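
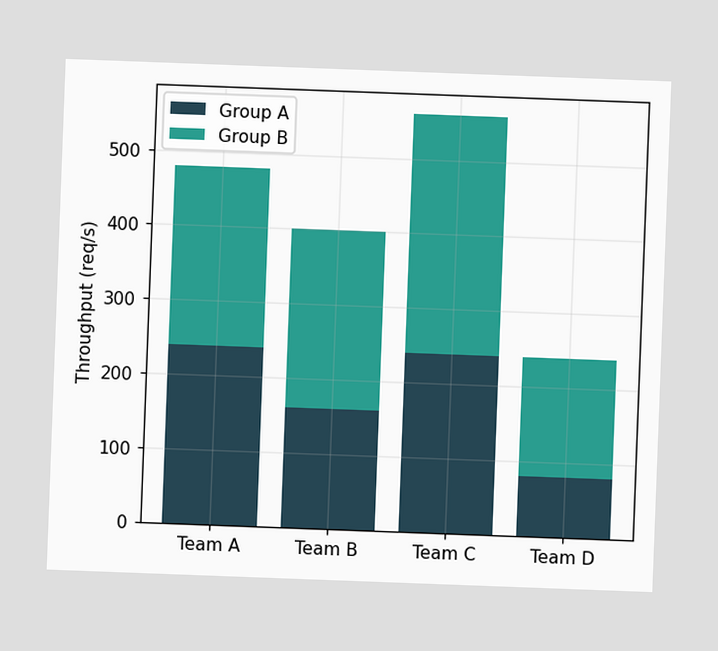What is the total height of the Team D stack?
240req/s

The chart is tilted about 2° clockwise. The Team D stack's top reaches 240req/s on the y-axis.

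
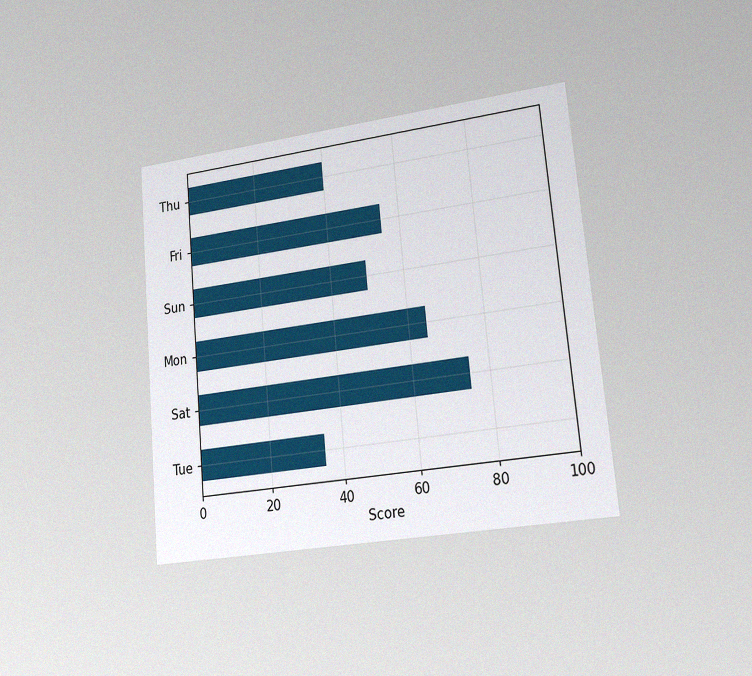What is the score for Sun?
The chart is tilted about 5° counter-clockwise and viewed slightly from the right, with some photo noise. Reading along the chart's x-axis, the Sun bar reaches 50.

50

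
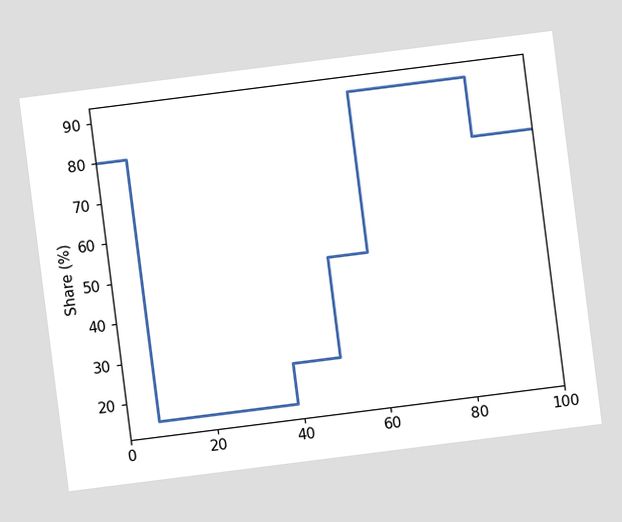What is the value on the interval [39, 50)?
25%

The chart is tilted about 7° counter-clockwise. On [39, 50) the step sits at 25%.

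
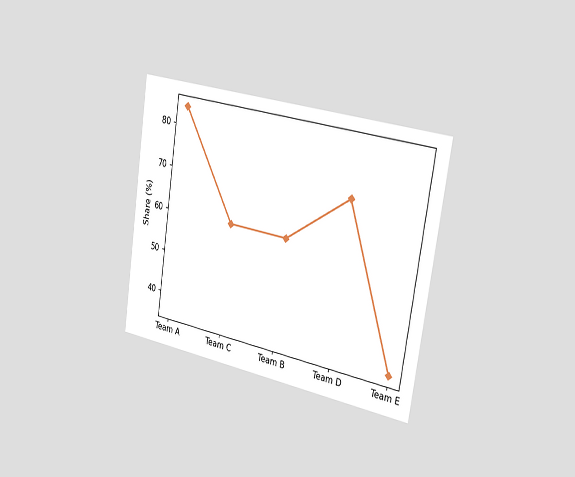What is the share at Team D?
72%

The chart is tilted about 9° clockwise and viewed slightly from the right. At Team D, the line is at 72%.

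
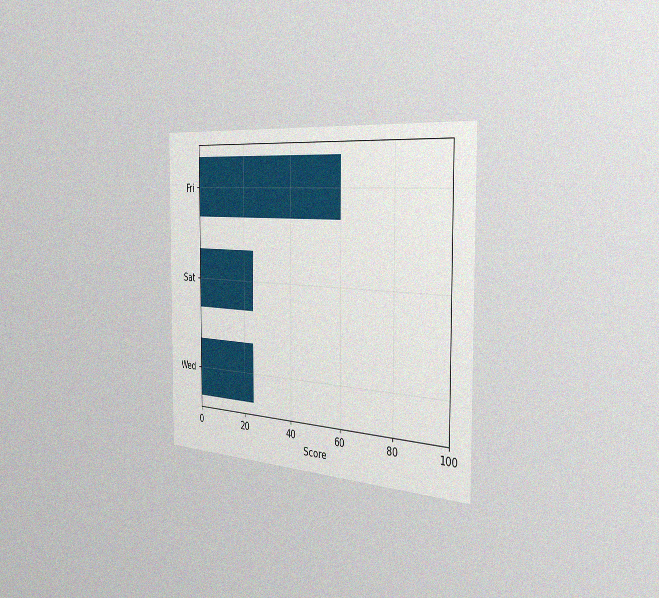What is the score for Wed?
24

The chart is viewed slightly from the right, with some photo noise. Reading along the chart's x-axis, the Wed bar reaches 24.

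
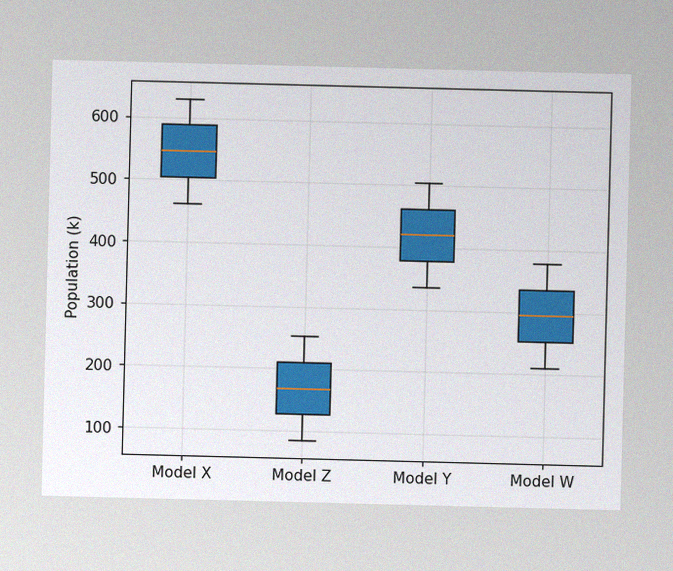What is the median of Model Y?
The image has some photo noise and uneven lighting. The median line in the Model Y box sits at 420k.

420k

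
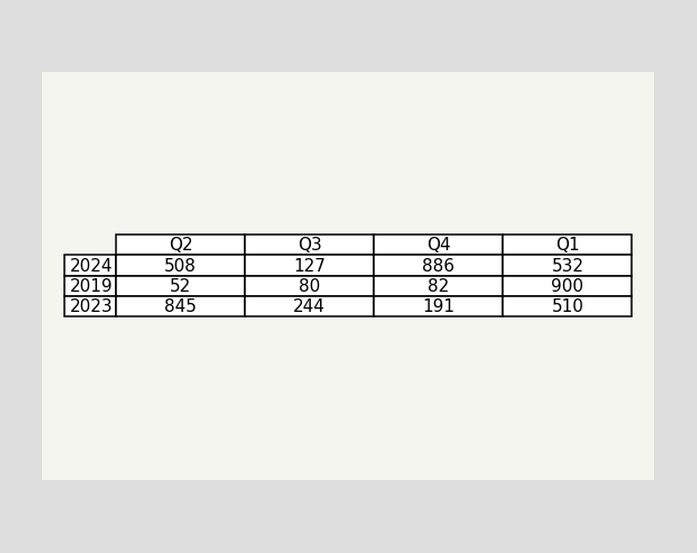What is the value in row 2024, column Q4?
886

The (2024, Q4) cell reads 886.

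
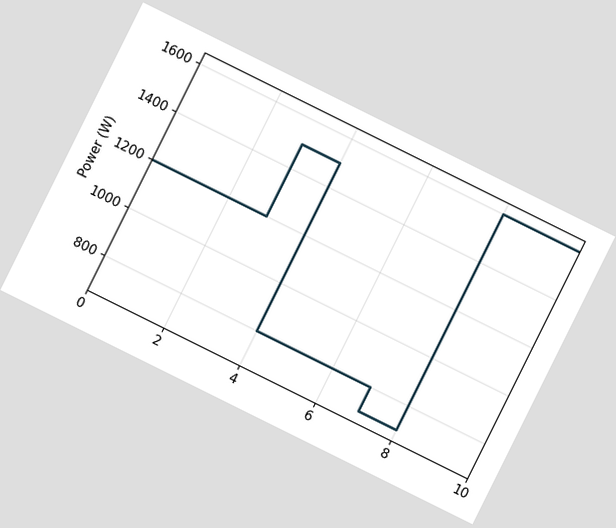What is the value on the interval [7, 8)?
700W

The chart is tilted about 26° clockwise. On [7, 8) the step sits at 700W.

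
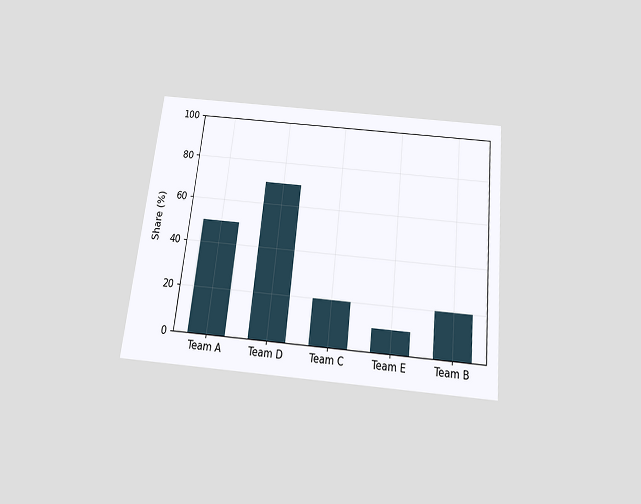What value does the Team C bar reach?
The chart is tilted about 6° clockwise and viewed slightly from below. Reading along the chart's y-axis, the Team C bar reaches 20%.

20%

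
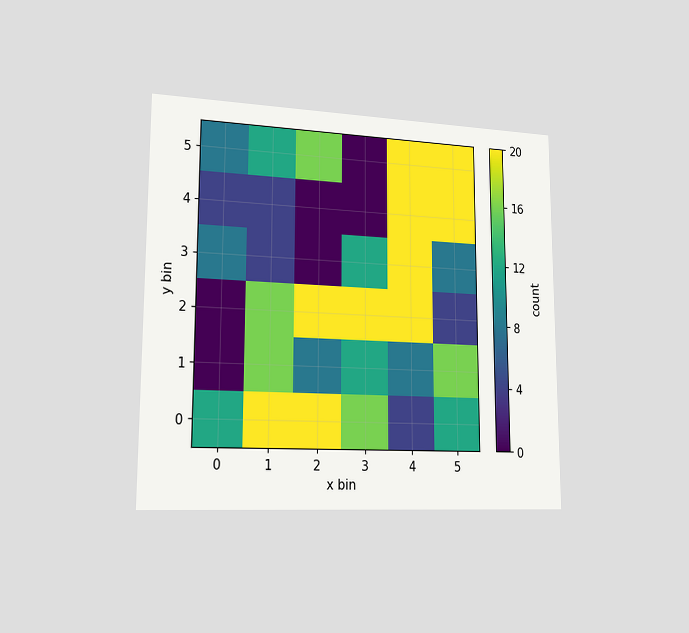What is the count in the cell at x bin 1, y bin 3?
4

The chart is viewed slightly from the left. Matching the cell (1, 3) against the colorbar gives 4.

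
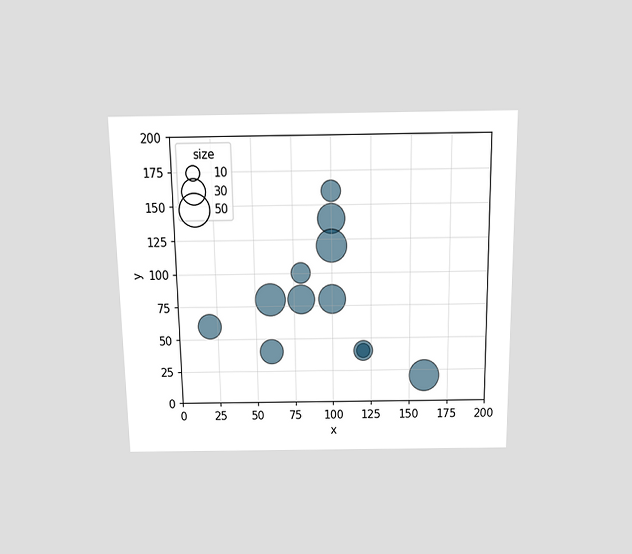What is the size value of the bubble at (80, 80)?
40

The chart is viewed slightly from above. Matching the bubble at (80, 80) against the size legend gives 40.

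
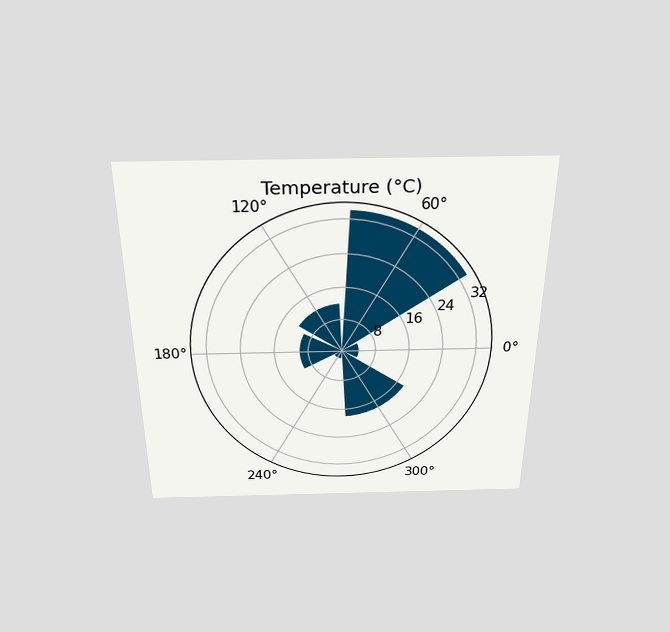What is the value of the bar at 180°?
The chart is viewed slightly from above. The bar at 180° reaches 10°C on the radial axis.

10°C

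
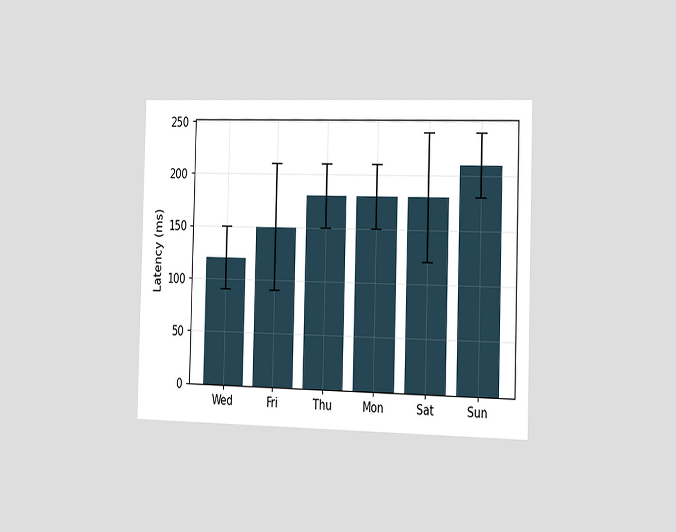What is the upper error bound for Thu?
The chart is viewed slightly from the right. The Thu bar's upper whisker reaches 210ms.

210ms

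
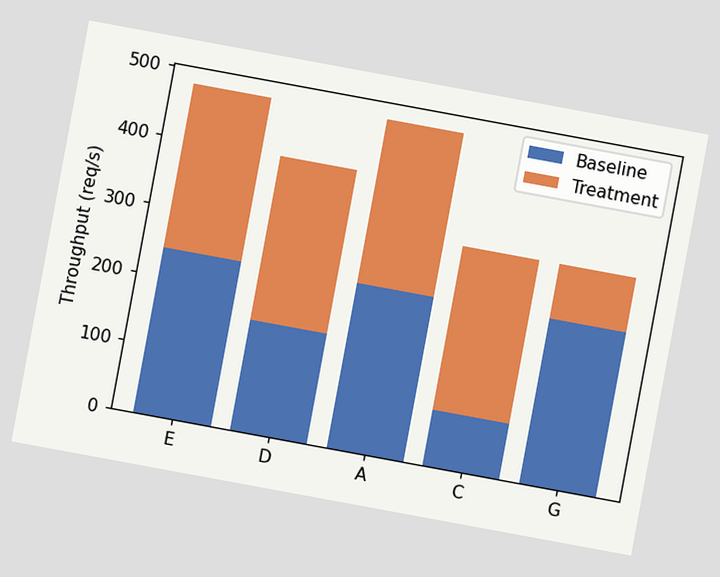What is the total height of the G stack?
320req/s

The chart is tilted about 10° clockwise. The G stack's top reaches 320req/s on the y-axis.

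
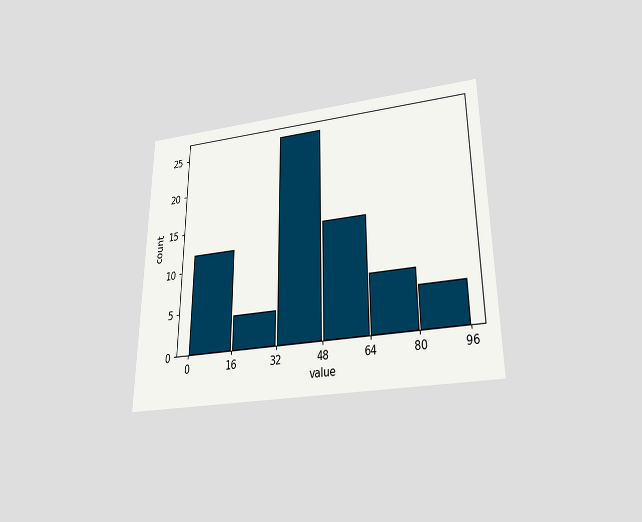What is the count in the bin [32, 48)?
The chart is viewed slightly from below. The [32, 48) bin has height 26.

26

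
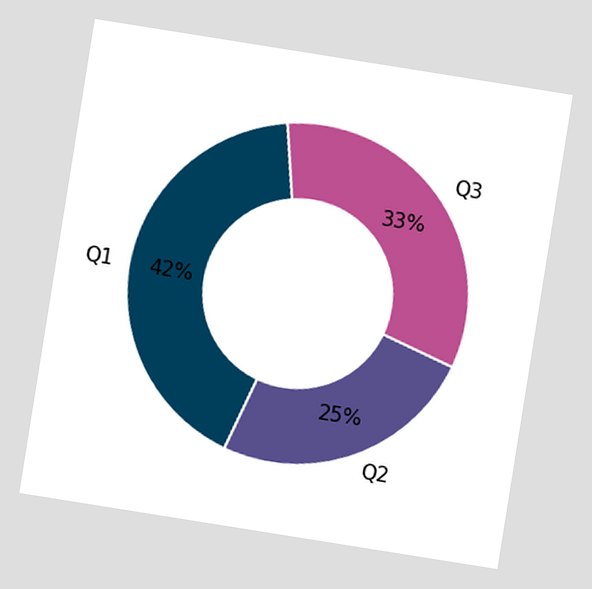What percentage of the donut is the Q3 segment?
The chart is tilted about 9° clockwise. The Q3 segment takes up 33% of the ring.

33%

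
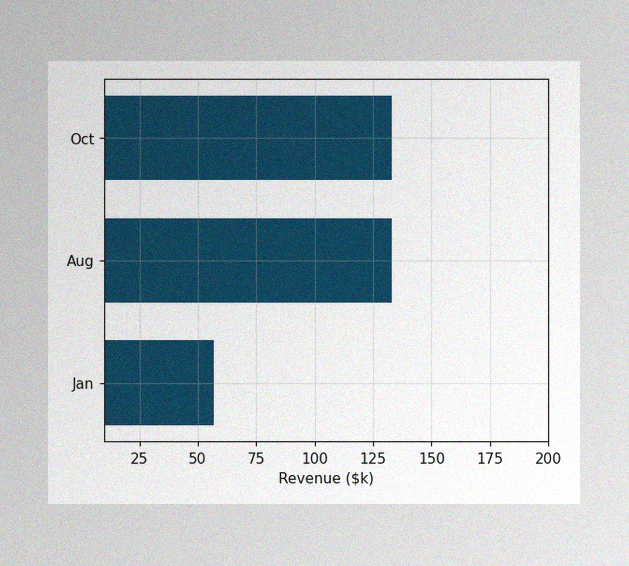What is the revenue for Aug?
$133k

The image has some photo noise and uneven lighting. Reading along the chart's x-axis, the Aug bar reaches $133k.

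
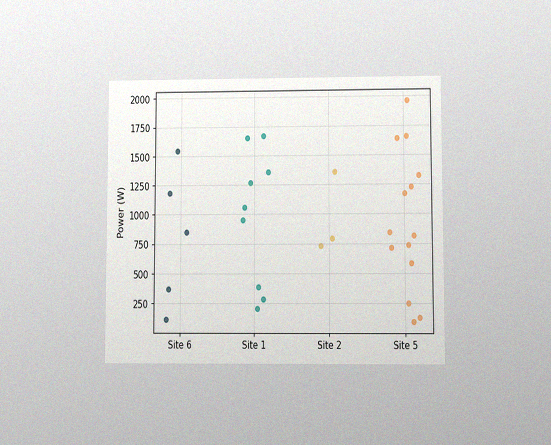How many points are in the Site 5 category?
The chart is viewed at a slight angle, with some photo noise. Counting the markers in the Site 5 column gives 14.

14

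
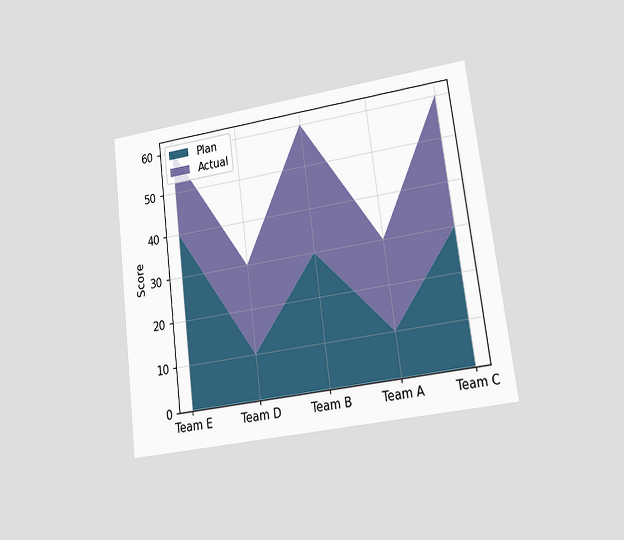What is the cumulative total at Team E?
The chart is tilted about 7° counter-clockwise and viewed at a slight angle. The stacked total at Team E reaches 60.

60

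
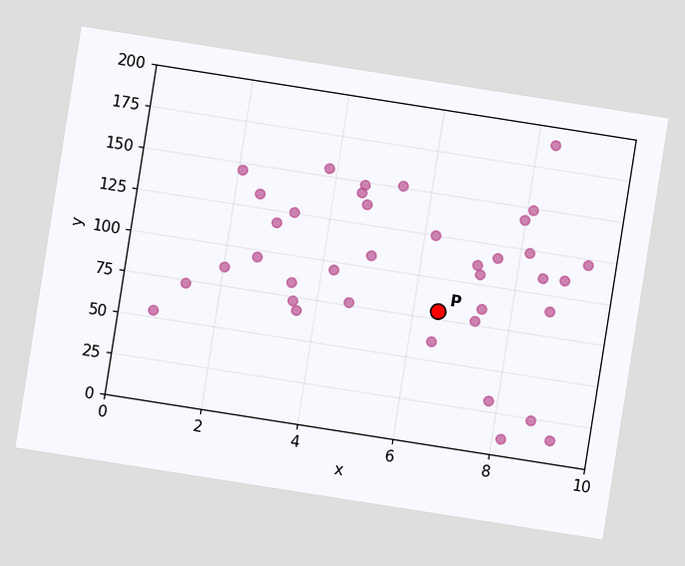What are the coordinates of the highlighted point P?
(6.5, 80)

The chart is tilted about 9° clockwise. Following the gridlines from P to each axis, P sits at (6.5, 80).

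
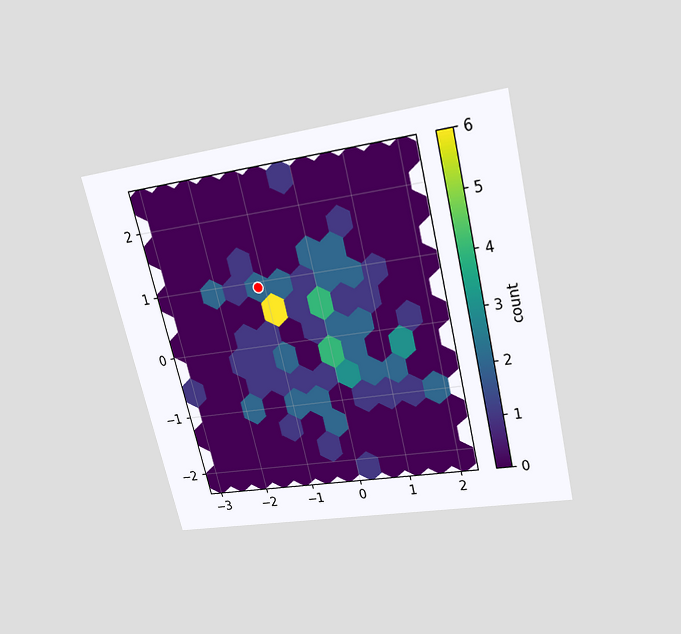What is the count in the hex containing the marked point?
2

The chart is tilted about 13° counter-clockwise and viewed slightly from above. The marked hex reads 2 on the colorbar.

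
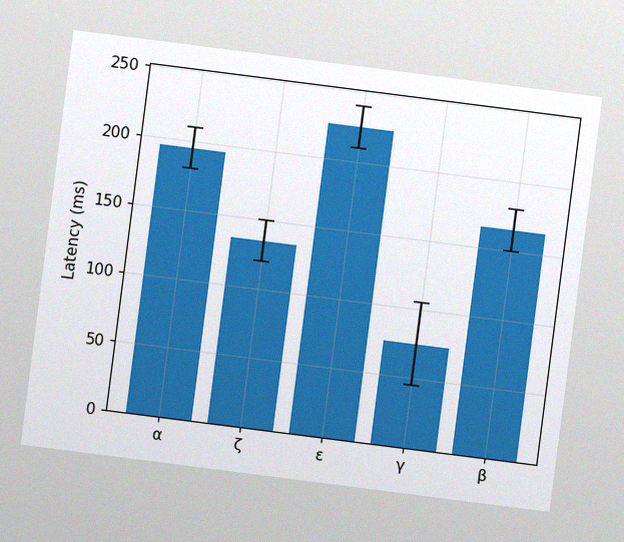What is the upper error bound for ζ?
150ms

The chart is tilted about 7° clockwise, with some photo noise. The ζ bar's upper whisker reaches 150ms.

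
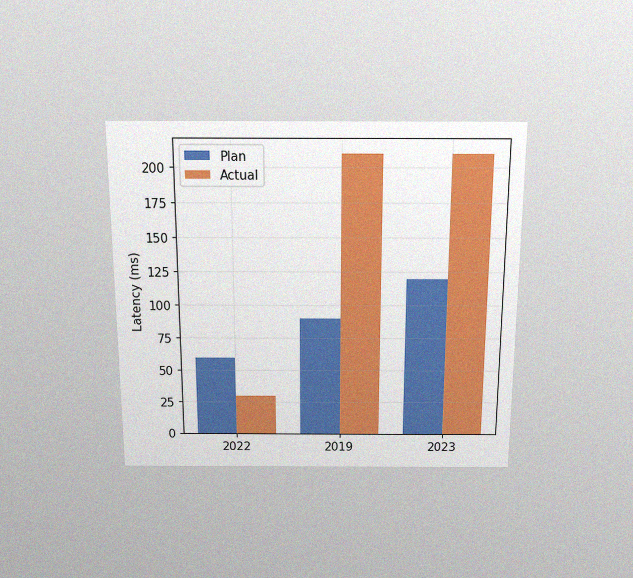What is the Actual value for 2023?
The chart is viewed slightly from above, with some photo noise. The Actual bar at 2023 reaches 210ms on the y-axis.

210ms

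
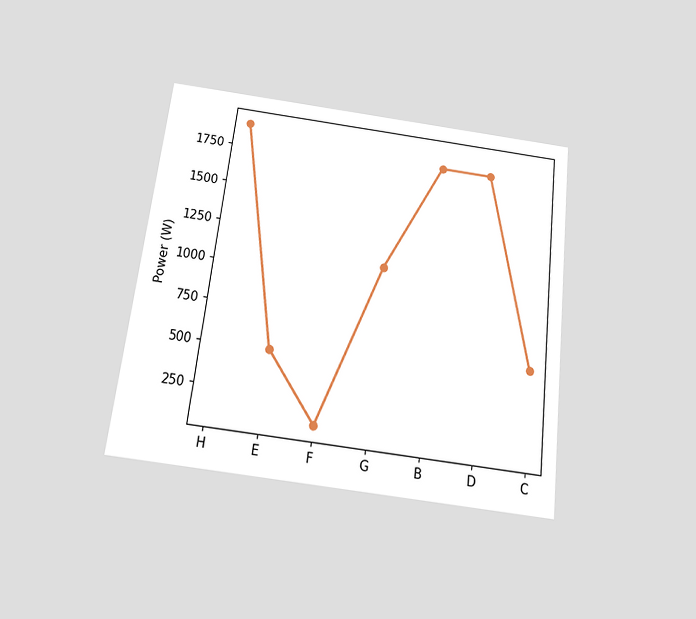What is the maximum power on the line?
The chart is tilted about 7° clockwise and viewed slightly from below. The highest point is at H, and reading across to the y-axis gives 1900W.

1900W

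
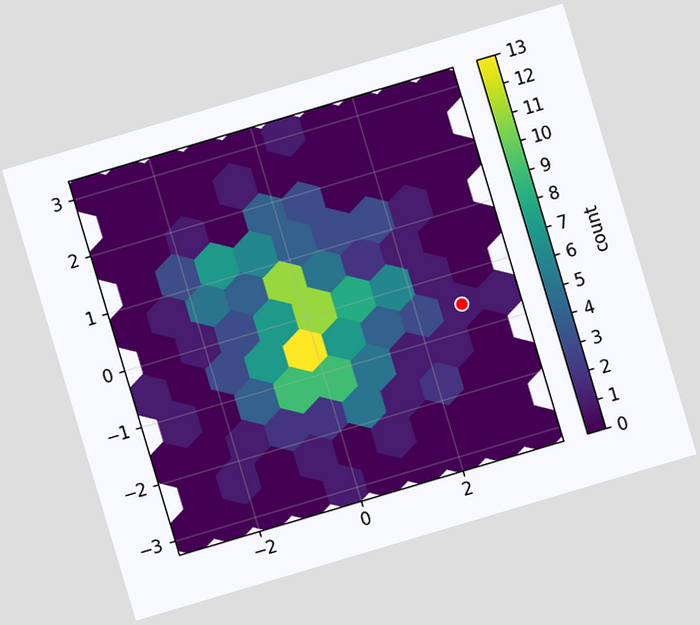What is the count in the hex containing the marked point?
1

The chart is tilted about 17° counter-clockwise. The marked hex reads 1 on the colorbar.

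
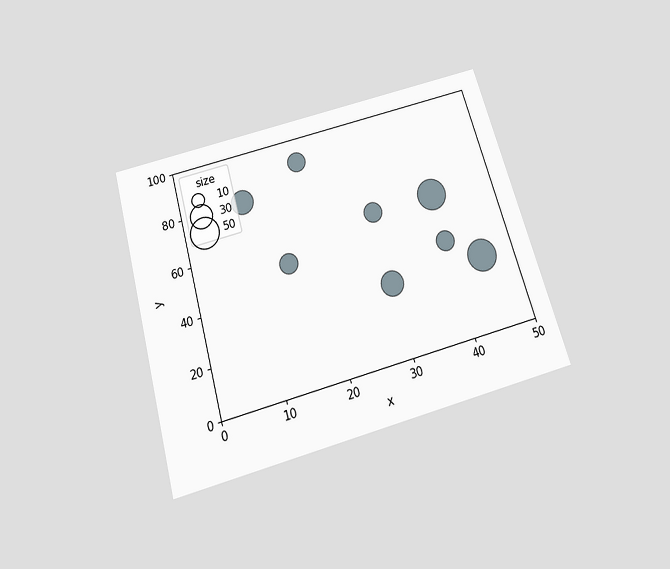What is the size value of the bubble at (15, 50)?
The chart is tilted about 16° counter-clockwise and viewed slightly from below. Matching the bubble at (15, 50) against the size legend gives 20.

20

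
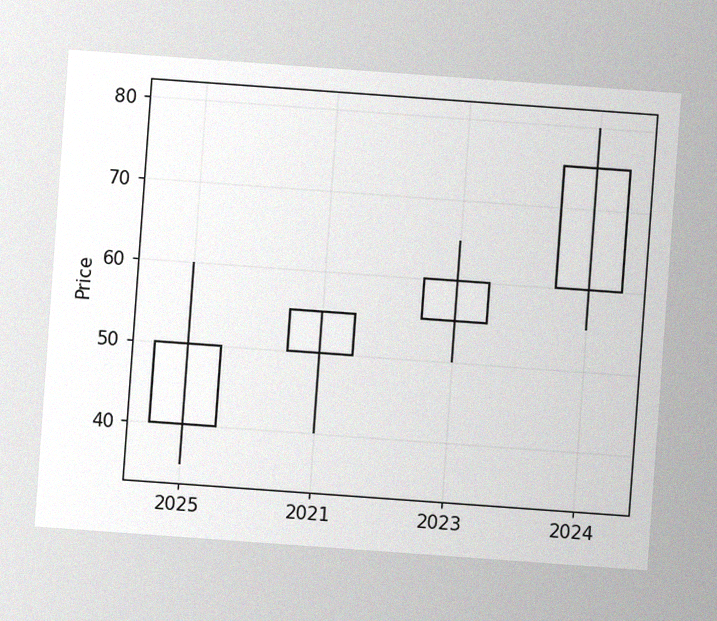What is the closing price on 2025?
The chart is tilted about 4° clockwise, with some photo noise. The 2025 candle closes at 50.

50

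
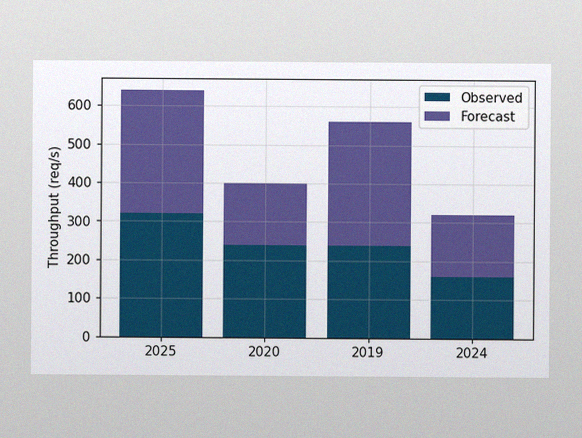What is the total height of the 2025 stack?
640req/s

The image has some photo noise and uneven lighting. The 2025 stack's top reaches 640req/s on the y-axis.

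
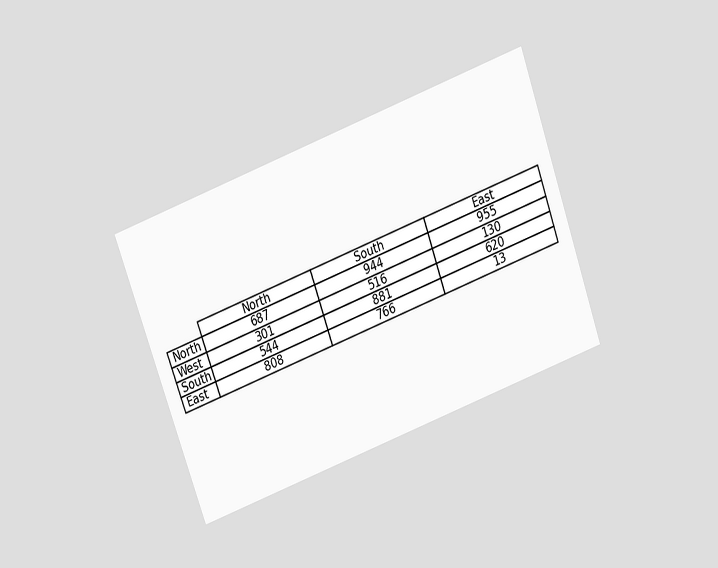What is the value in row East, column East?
13

The chart is tilted about 20° counter-clockwise and viewed slightly from above. The (East, East) cell reads 13.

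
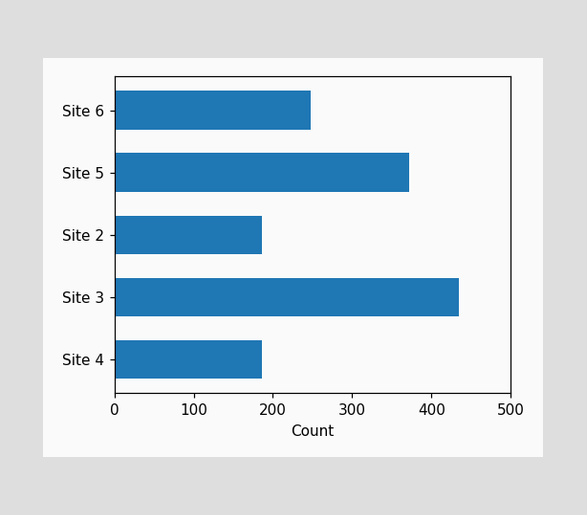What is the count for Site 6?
Reading along the chart's x-axis, the Site 6 bar reaches 248.

248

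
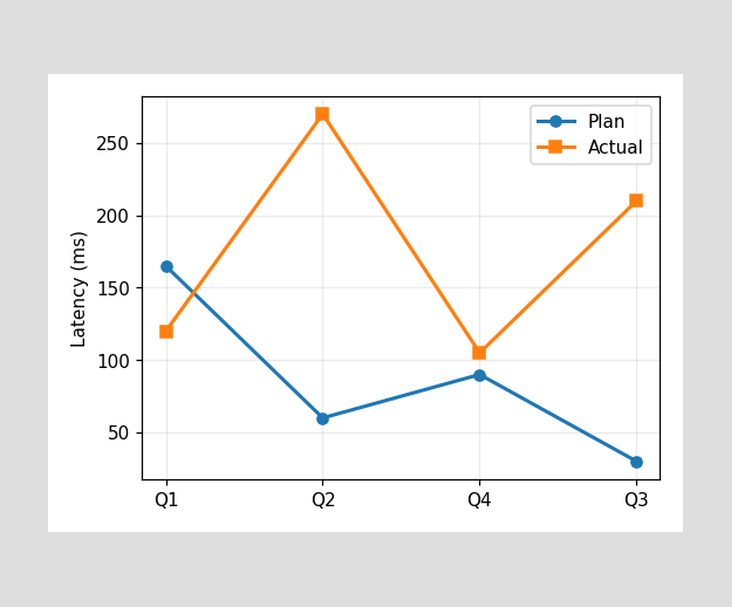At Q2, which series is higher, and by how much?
Actual, by 210ms

At Q2, Actual sits above the other line by 210ms.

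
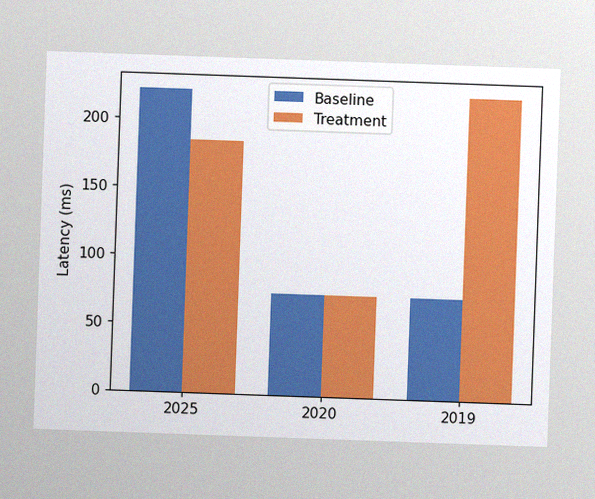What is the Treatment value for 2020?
74ms

The chart is tilted about 2° clockwise, with some photo noise. The Treatment bar at 2020 reaches 74ms on the y-axis.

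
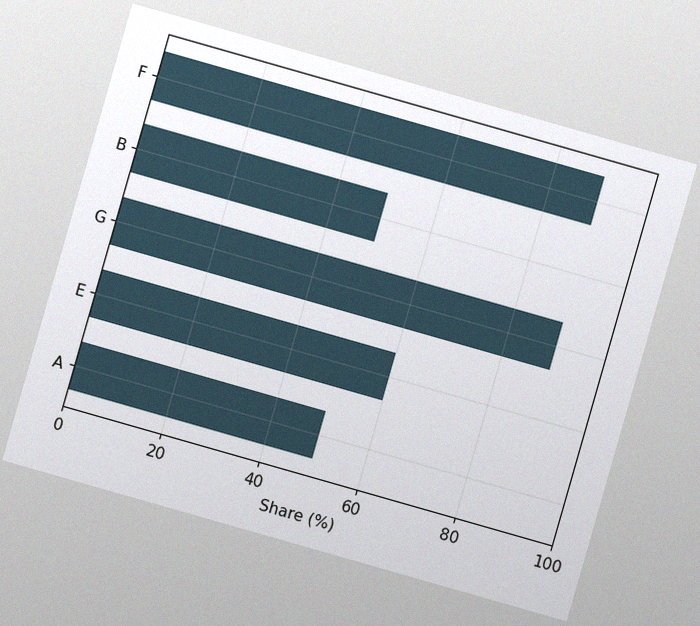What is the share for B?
The chart is tilted about 16° clockwise, with some photo noise. Reading along the chart's x-axis, the B bar reaches 50%.

50%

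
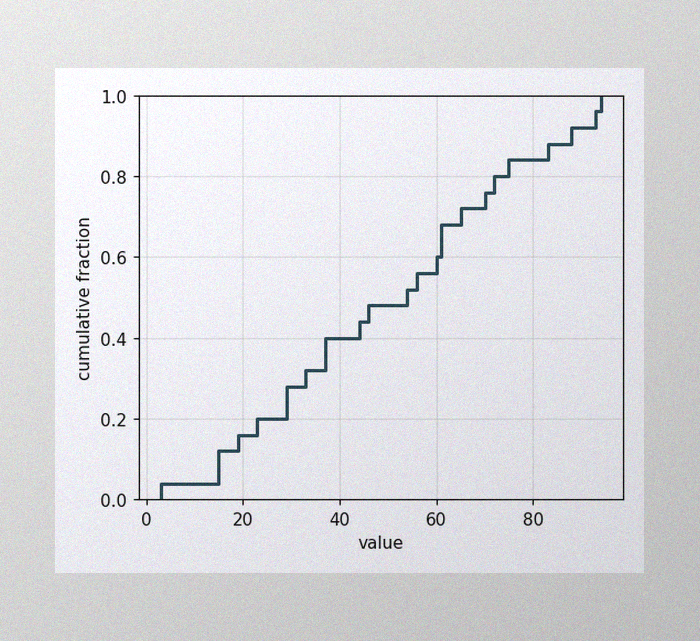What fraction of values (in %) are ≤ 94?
The image has some photo noise and uneven lighting. At x=94 the ECDF step is at 100%.

100%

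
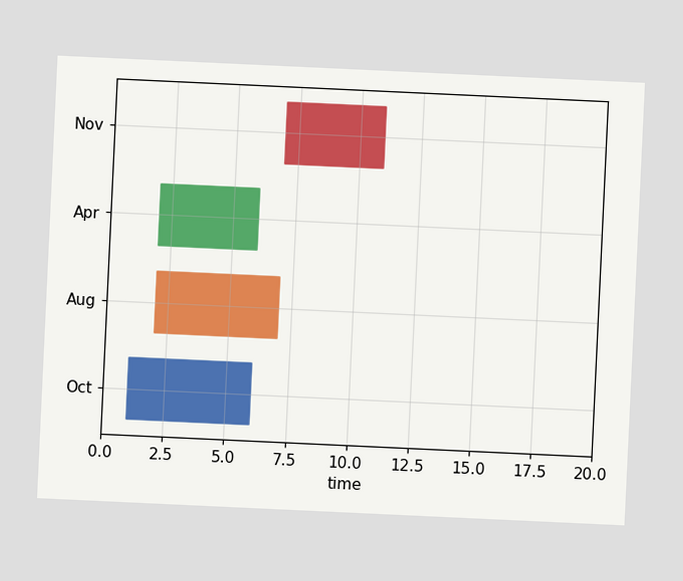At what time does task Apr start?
The chart is tilted about 3° clockwise. The Apr bar begins at t=2.

2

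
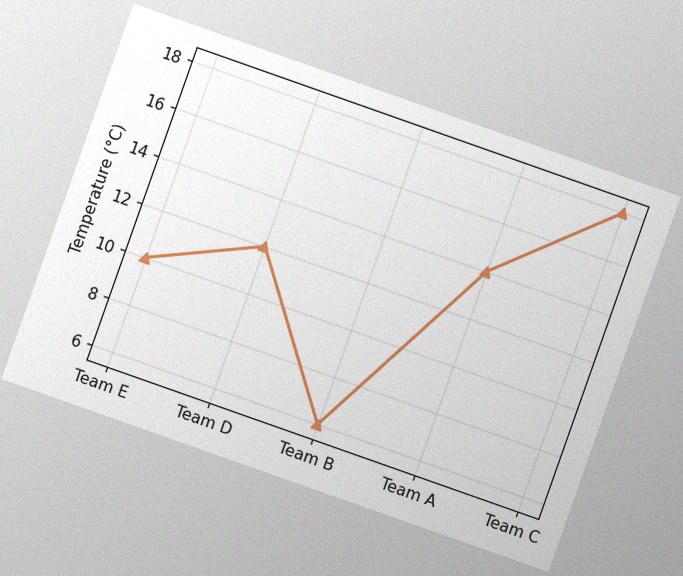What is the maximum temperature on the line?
18°C

The chart is tilted about 19° clockwise, with some photo noise. The highest point is at Team C, and reading across to the y-axis gives 18°C.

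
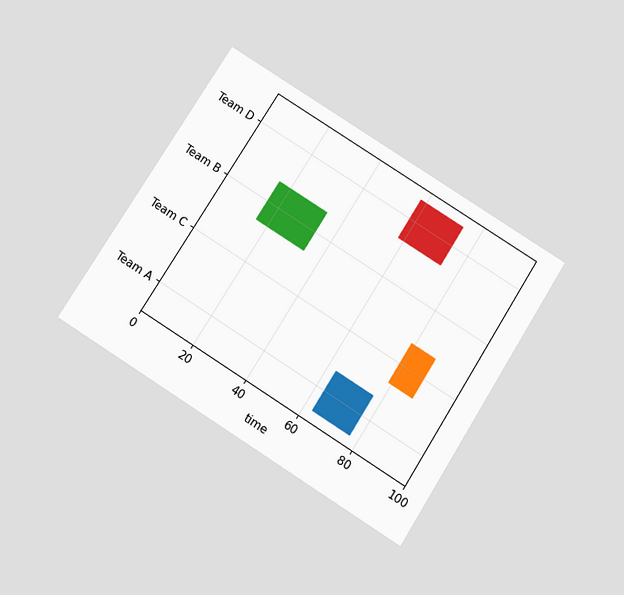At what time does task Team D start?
58

The chart is tilted about 32° clockwise and viewed slightly from below. The Team D bar begins at t=58.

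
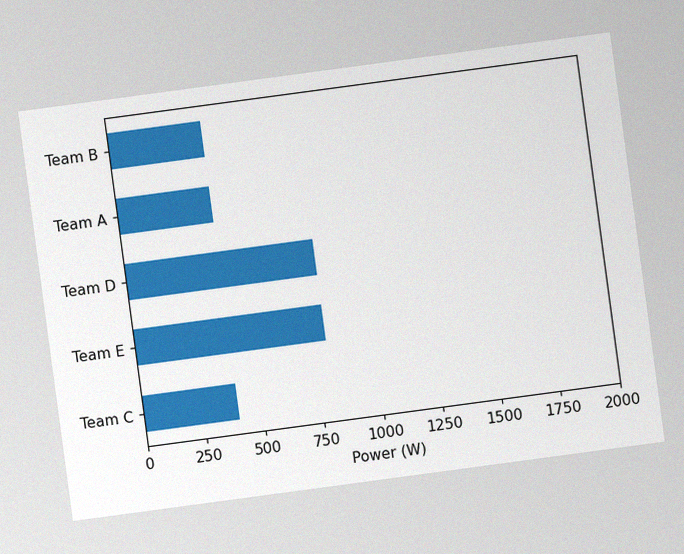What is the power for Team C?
400W

The chart is tilted about 8° counter-clockwise, with some photo noise. Reading along the chart's x-axis, the Team C bar reaches 400W.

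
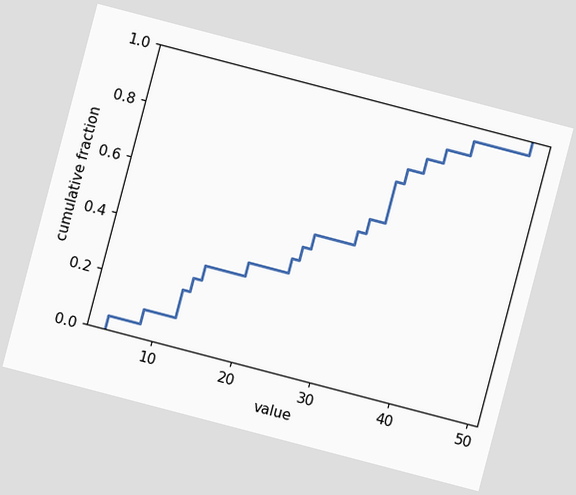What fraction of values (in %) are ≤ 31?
55%

The chart is tilted about 15° clockwise. At x=31 the ECDF step is at 55%.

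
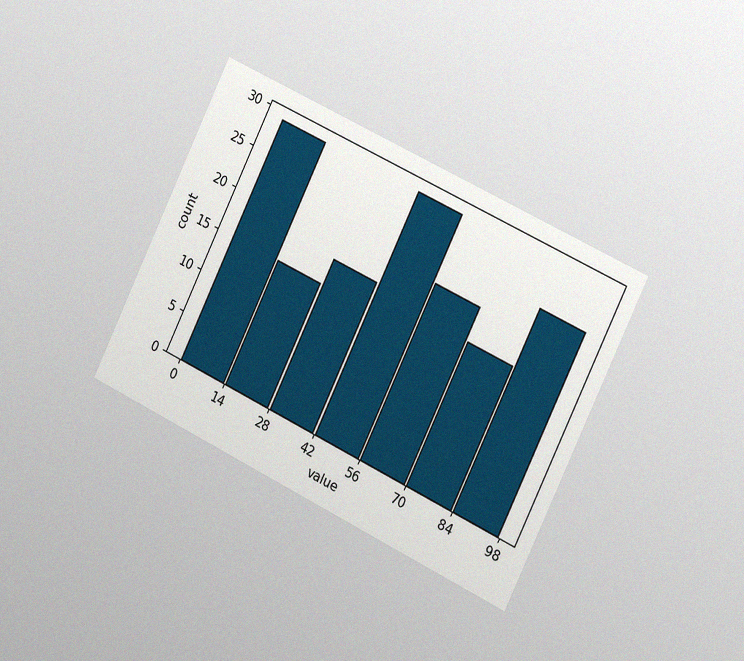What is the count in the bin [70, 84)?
The chart is tilted about 26° clockwise and viewed slightly from the right, with some photo noise. The [70, 84) bin has height 17.

17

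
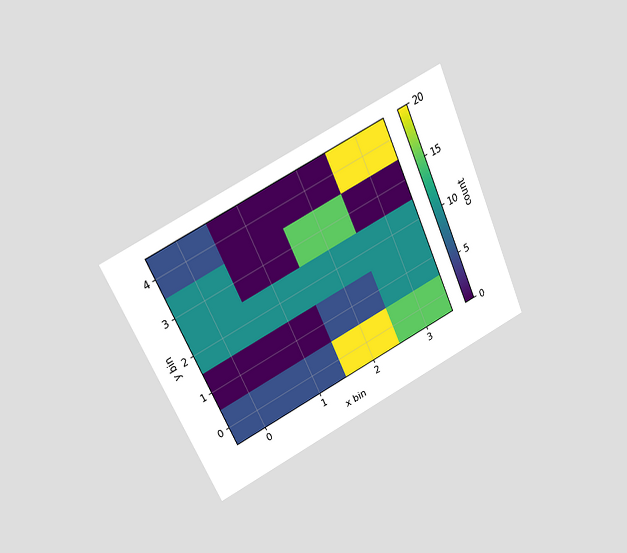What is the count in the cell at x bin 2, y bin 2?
The chart is tilted about 24° counter-clockwise and viewed at a slight angle. Matching the cell (2, 2) against the colorbar gives 10.

10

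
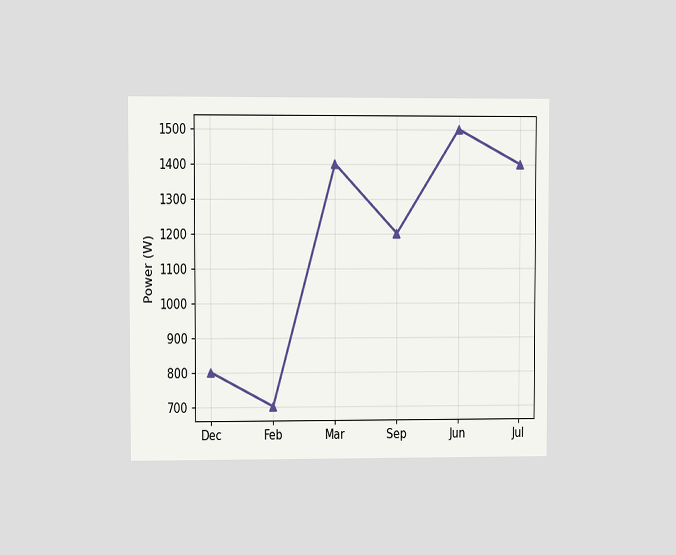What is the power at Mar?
The chart is viewed at a slight angle. At Mar, the line is at 1400W.

1400W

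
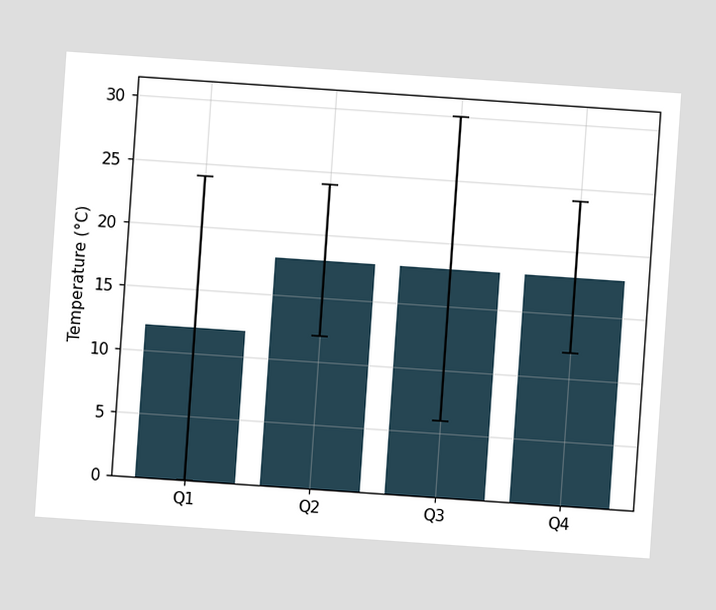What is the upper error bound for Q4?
24°C

The chart is tilted about 4° clockwise. The Q4 bar's upper whisker reaches 24°C.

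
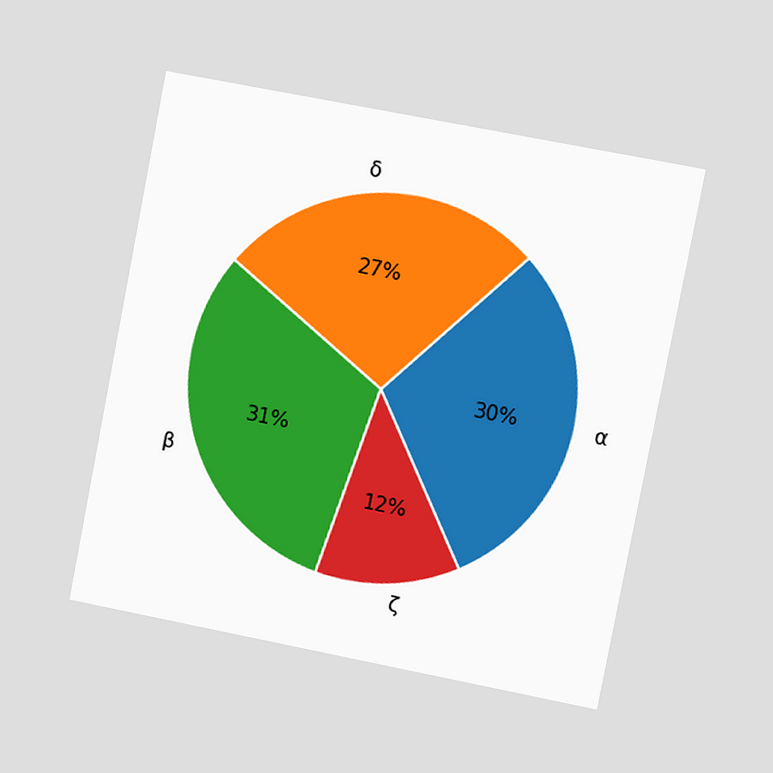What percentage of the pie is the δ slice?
27%

The chart is tilted about 11° clockwise and viewed at a slight angle. The δ slice takes up 27% of the pie.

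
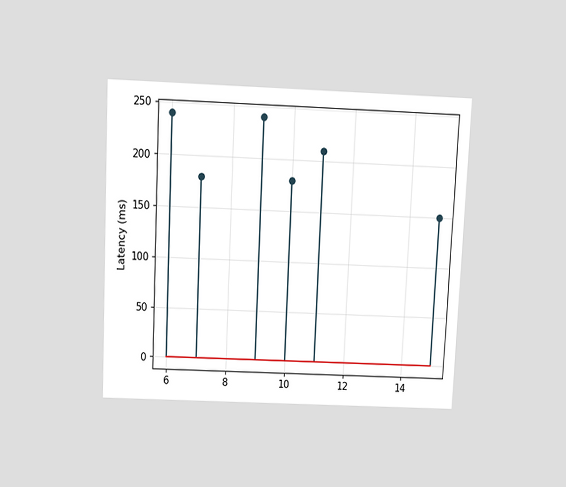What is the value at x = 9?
The chart is tilted about 3° clockwise and viewed slightly from above. The stem at x=9 reaches 240ms.

240ms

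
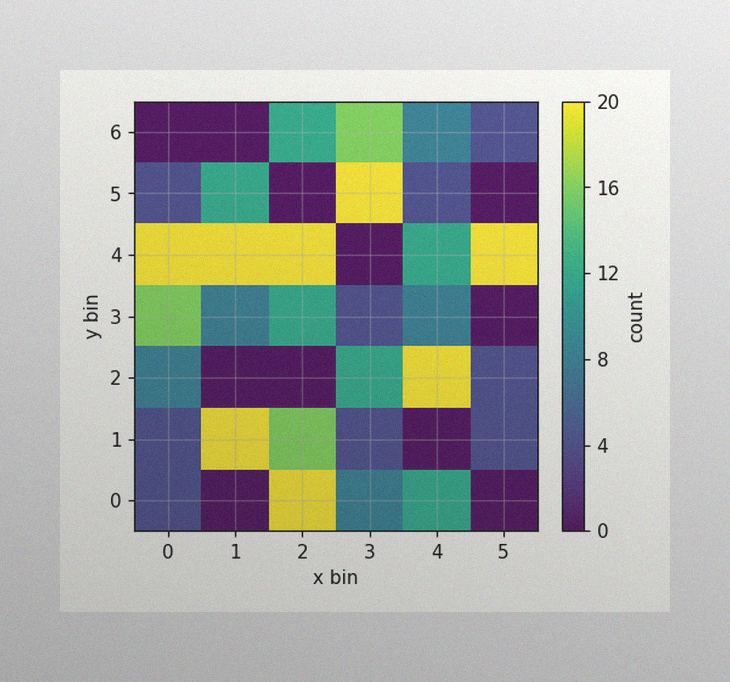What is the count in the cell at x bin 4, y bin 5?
4

The image has some photo noise and uneven lighting. Matching the cell (4, 5) against the colorbar gives 4.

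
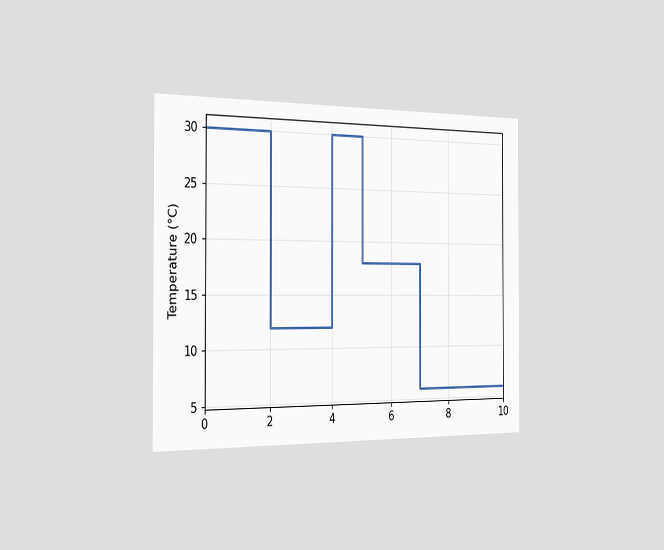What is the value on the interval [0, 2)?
30°C

The chart is viewed slightly from the left. On [0, 2) the step sits at 30°C.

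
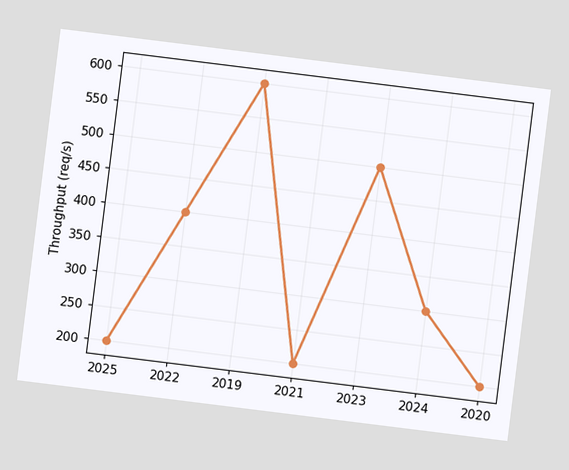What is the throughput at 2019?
The chart is tilted about 7° clockwise. At 2019, the line is at 600req/s.

600req/s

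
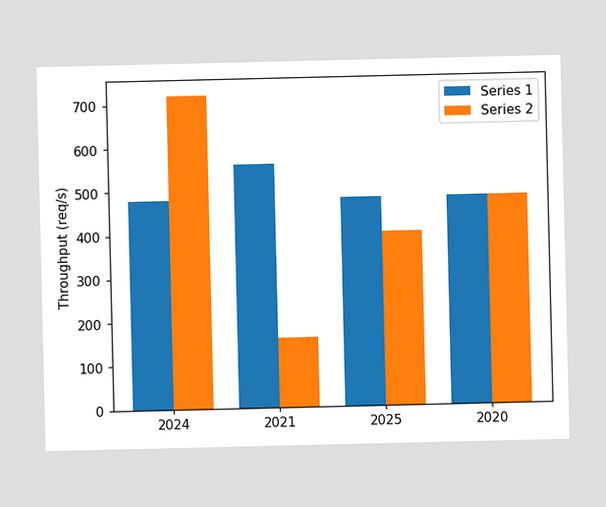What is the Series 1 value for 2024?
The Series 1 bar at 2024 reaches 480req/s on the y-axis.

480req/s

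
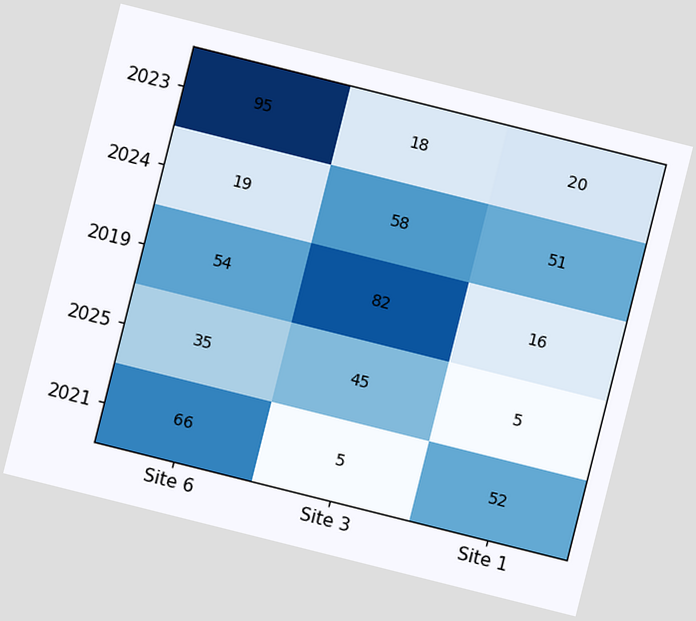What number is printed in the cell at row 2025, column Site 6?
The chart is tilted about 14° clockwise. The (2025, Site 6) cell reads 35.

35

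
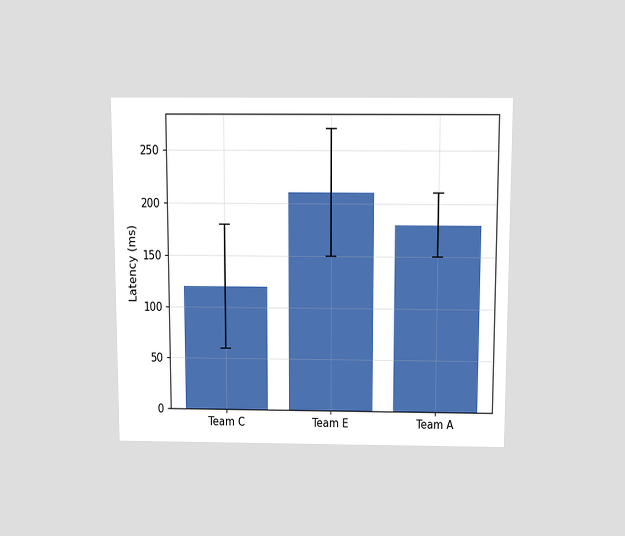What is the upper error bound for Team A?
210ms

The chart is viewed slightly from above. The Team A bar's upper whisker reaches 210ms.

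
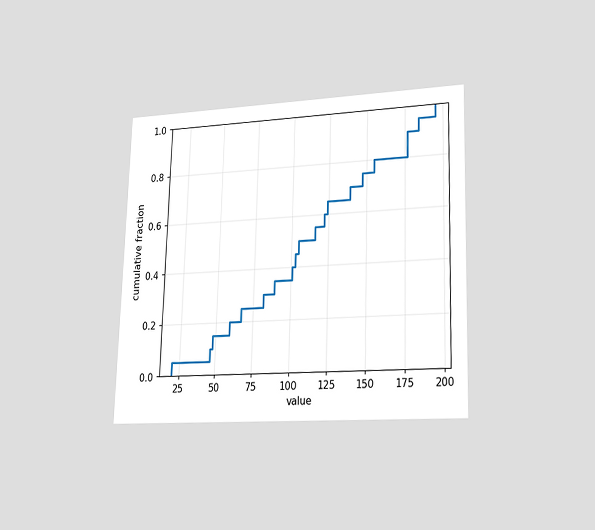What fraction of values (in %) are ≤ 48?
The chart is viewed at a slight angle. At x=48 the ECDF step is at 15%.

15%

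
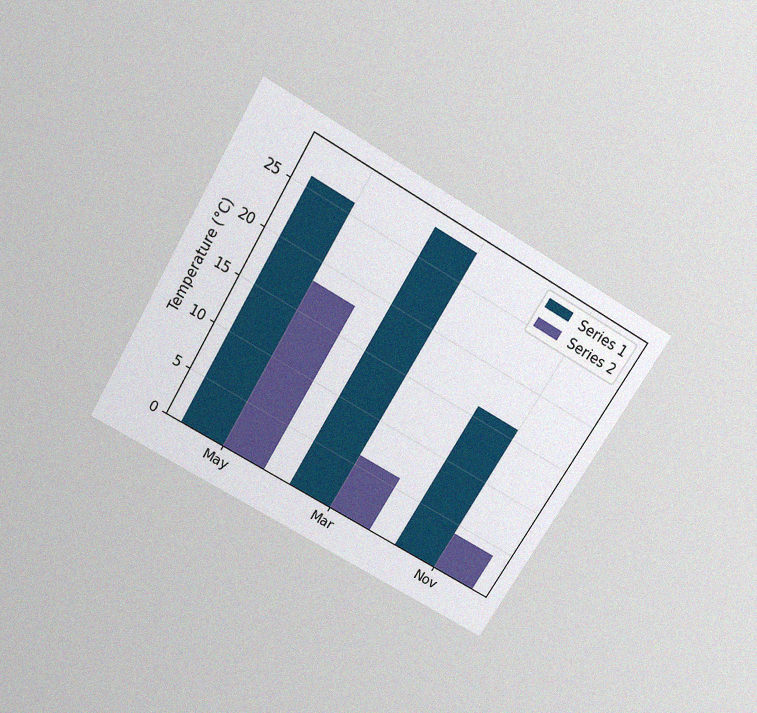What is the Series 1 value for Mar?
28°C

The chart is tilted about 31° clockwise and viewed slightly from above, with some photo noise. The Series 1 bar at Mar reaches 28°C on the y-axis.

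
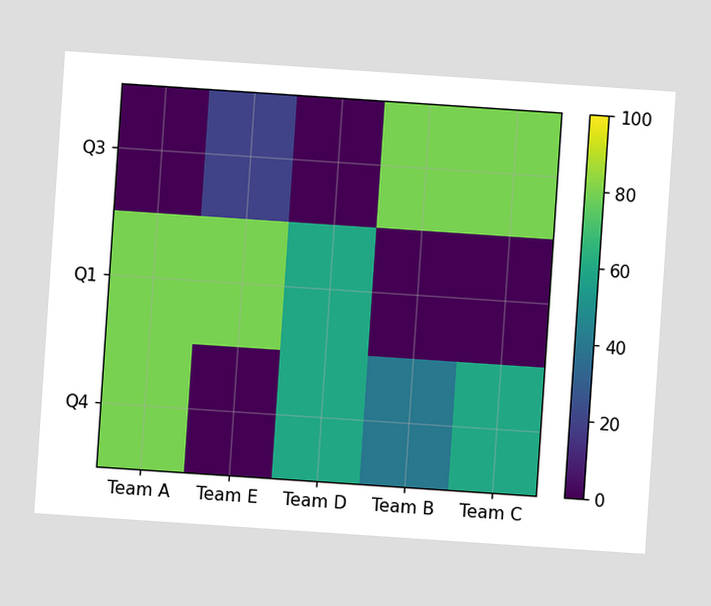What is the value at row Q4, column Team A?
The chart is tilted about 4° clockwise. Matching cell (Q4, Team A) against the colorbar gives 80.

80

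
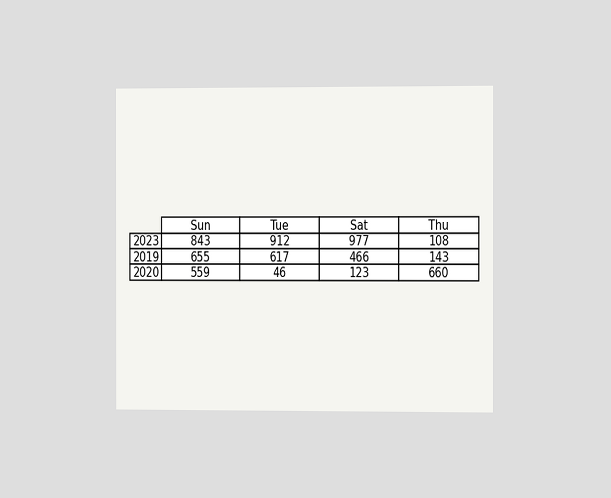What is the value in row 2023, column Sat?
The chart is viewed slightly from the right. The (2023, Sat) cell reads 977.

977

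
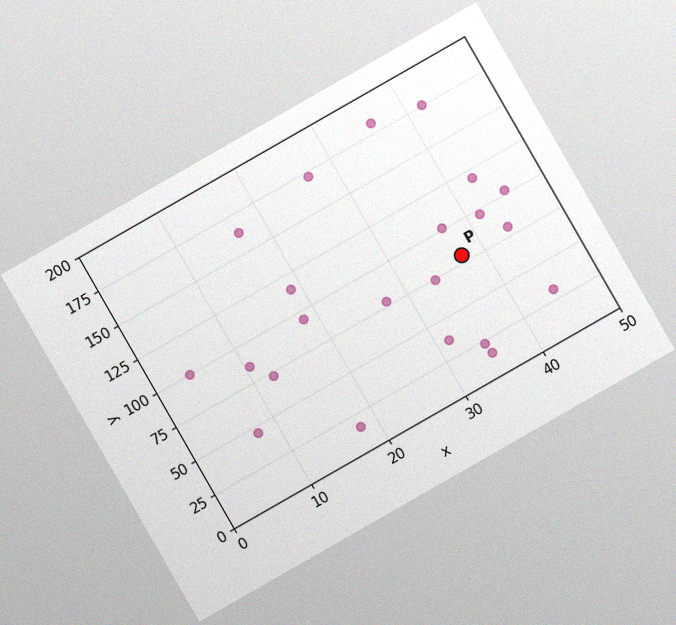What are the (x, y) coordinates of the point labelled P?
(37.5, 80)

The chart is tilted about 30° counter-clockwise, with some photo noise. Following the gridlines from P to each axis, P sits at (37.5, 80).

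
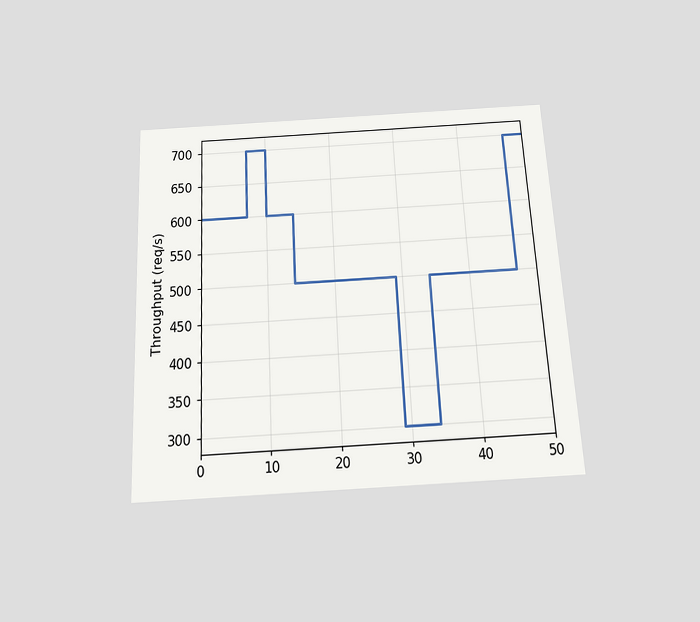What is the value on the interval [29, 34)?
The chart is tilted about 3° counter-clockwise and viewed slightly from below. On [29, 34) the step sits at 300req/s.

300req/s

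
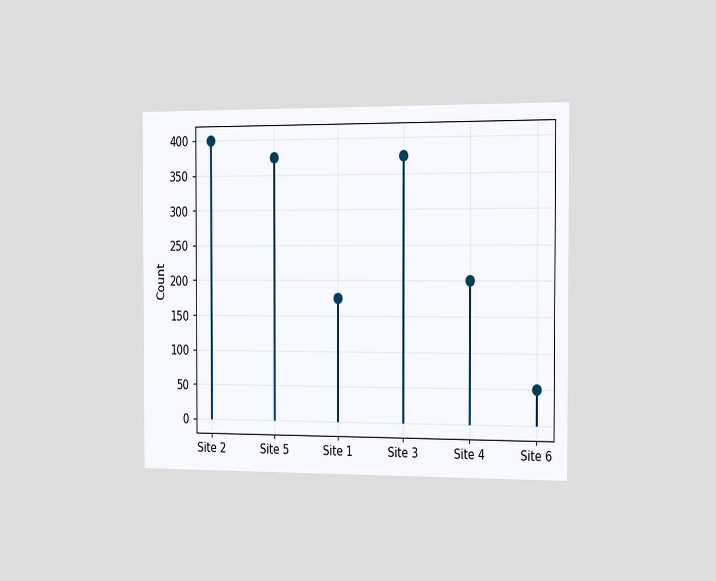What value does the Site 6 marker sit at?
50

The chart is viewed slightly from the right. The Site 6 marker sits at 50.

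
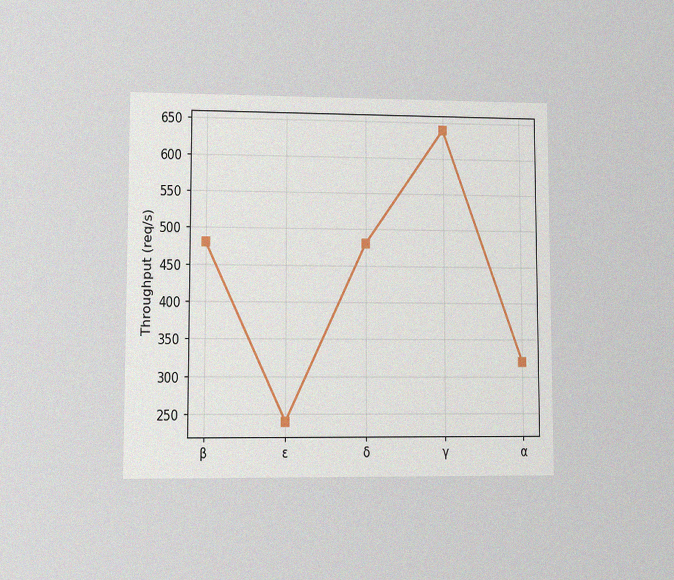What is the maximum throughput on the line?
The chart is viewed at a slight angle, with some photo noise. The highest point is at γ, and reading across to the y-axis gives 640req/s.

640req/s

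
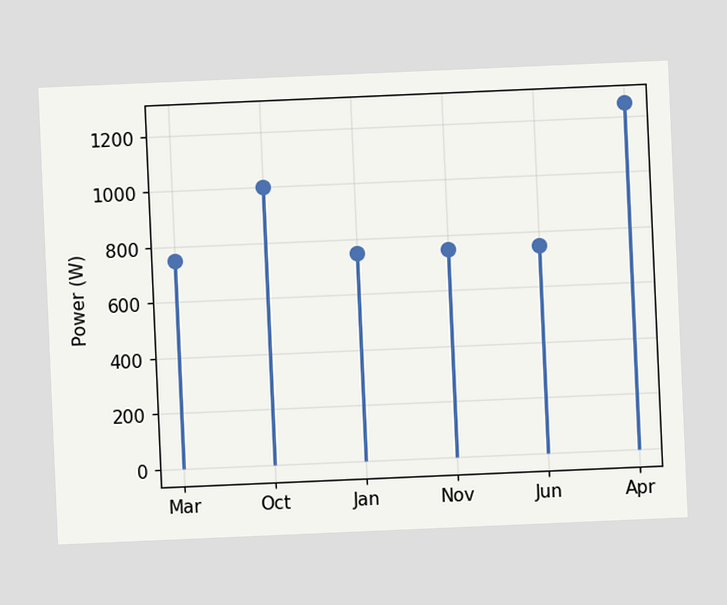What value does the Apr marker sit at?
1250W

The chart is tilted about 2° counter-clockwise. The Apr marker sits at 1250W.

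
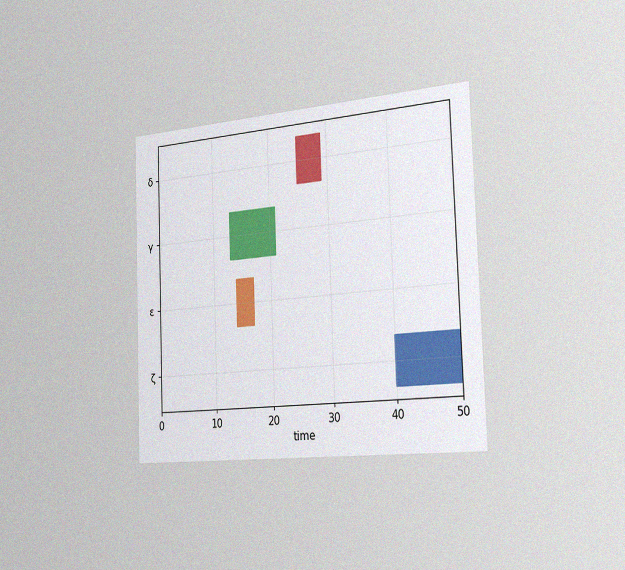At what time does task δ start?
The chart is tilted about 2° counter-clockwise and viewed slightly from the right, with some photo noise. The δ bar begins at t=25.

25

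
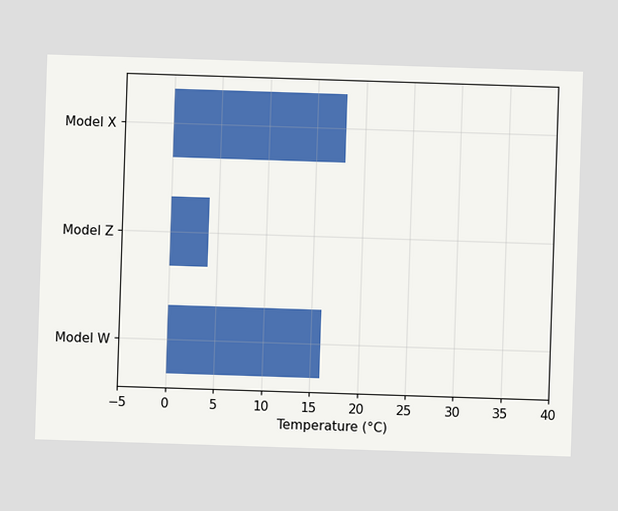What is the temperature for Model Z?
Reading along the chart's x-axis, the Model Z bar reaches 4°C.

4°C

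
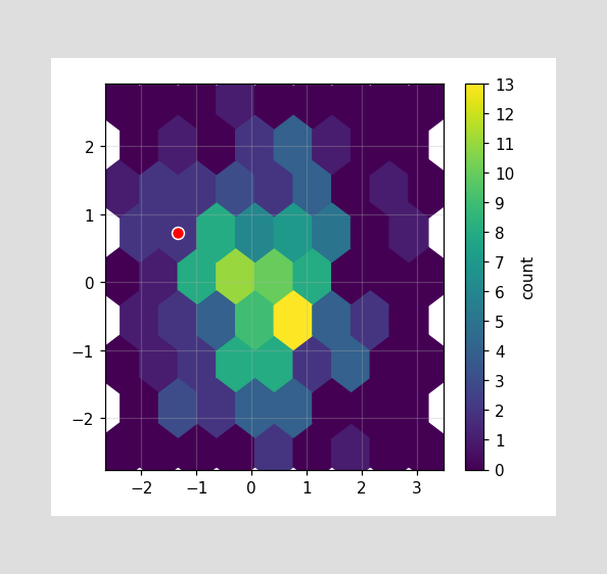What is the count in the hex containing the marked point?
The marked hex reads 2 on the colorbar.

2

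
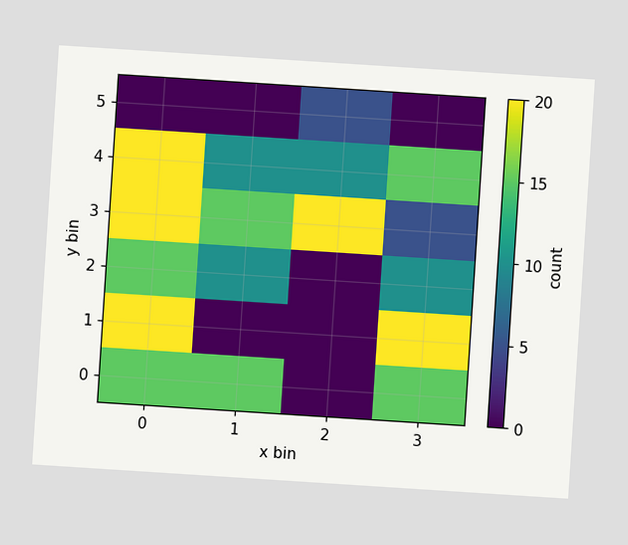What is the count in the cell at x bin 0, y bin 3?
The chart is tilted about 4° clockwise. Matching the cell (0, 3) against the colorbar gives 20.

20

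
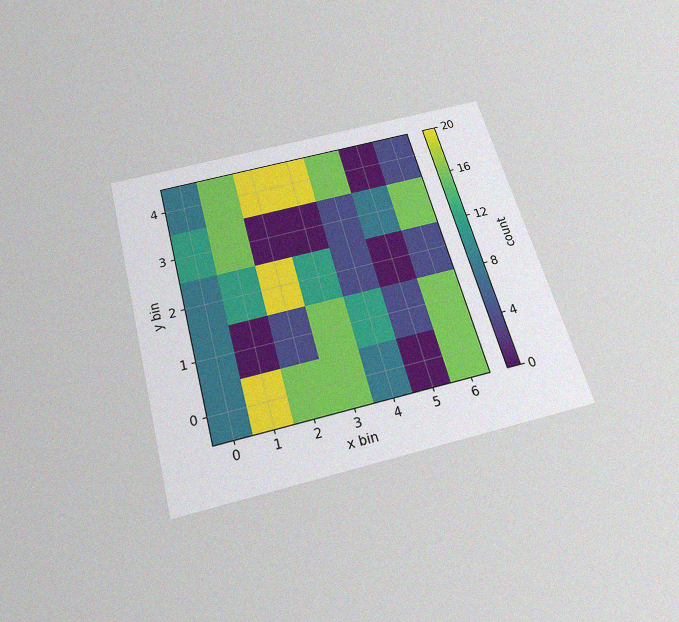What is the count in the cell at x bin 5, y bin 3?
The chart is tilted about 15° counter-clockwise and viewed slightly from below, with some photo noise. Matching the cell (5, 3) against the colorbar gives 8.

8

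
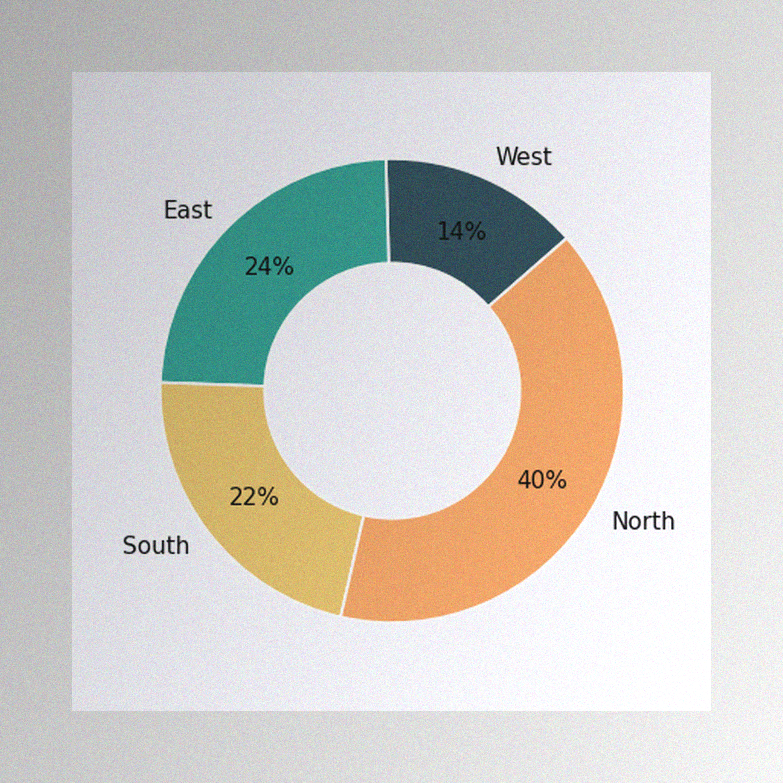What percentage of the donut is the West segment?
The image has some photo noise and uneven lighting. The West segment takes up 14% of the ring.

14%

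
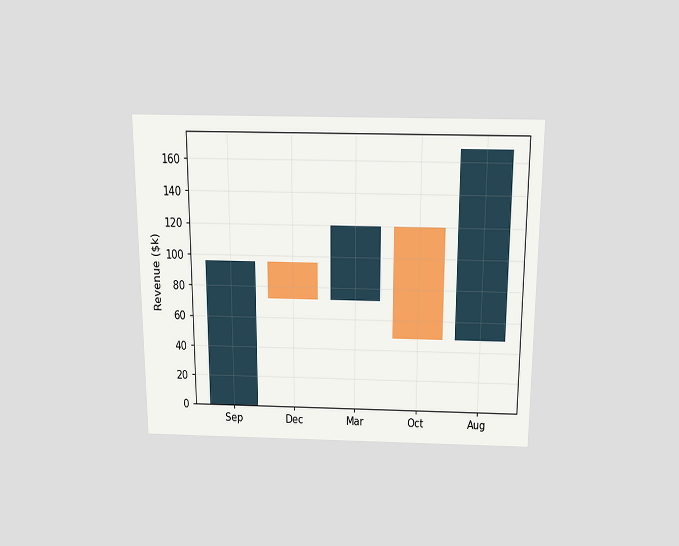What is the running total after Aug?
The chart is viewed slightly from above. After Aug the running total reaches $168k.

$168k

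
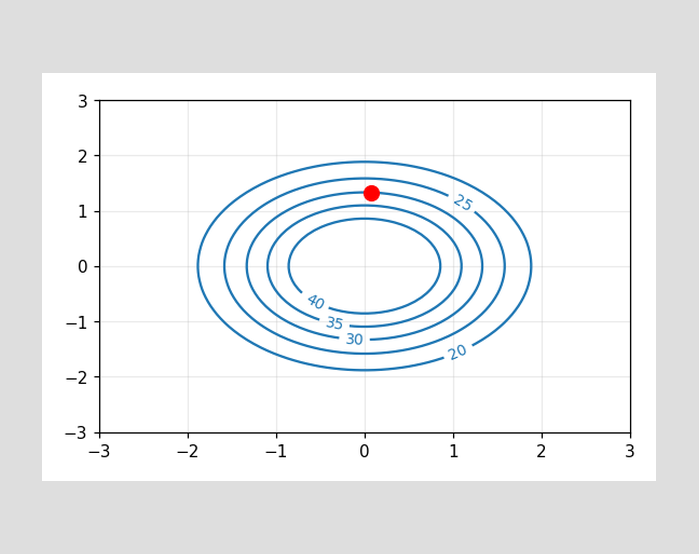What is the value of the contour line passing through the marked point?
30

The marked point sits on the contour labelled 30.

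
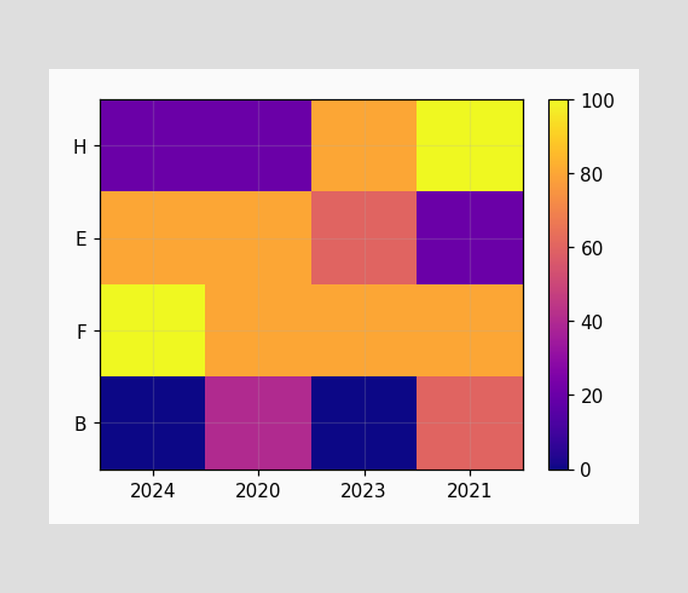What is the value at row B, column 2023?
0

Matching cell (B, 2023) against the colorbar gives 0.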